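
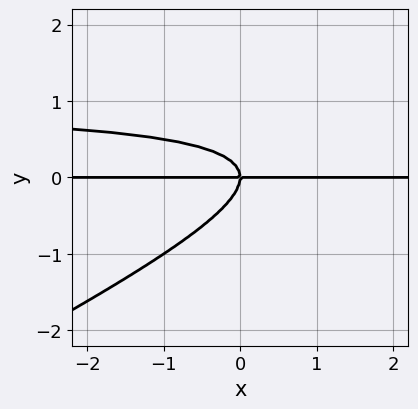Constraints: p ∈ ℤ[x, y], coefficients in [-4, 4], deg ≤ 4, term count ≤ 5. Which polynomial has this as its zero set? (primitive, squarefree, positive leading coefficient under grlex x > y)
x*y^2 - 2*y^3 - x*y

(a) deg p = 3. A generic line meets the curve in up to 3 points.
(b) From the axis intercepts and sections: every point of the x-axis in the box is on the curve; one y-axis crossing is at y = 0.
(c) Solving for integer coefficients yields p as stated.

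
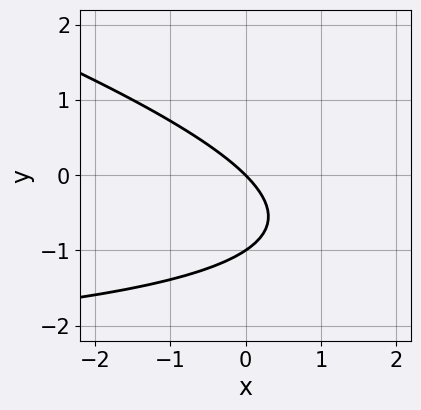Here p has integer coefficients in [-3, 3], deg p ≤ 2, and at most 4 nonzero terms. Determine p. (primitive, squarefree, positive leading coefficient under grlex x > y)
x*y + 3*y^2 + 3*x + 3*y

deg p = 2.
Against the integer gridlines: it crosses the x-axis at the gridline x = 0; among the integer gridlines, it crosses the y-axis at y ∈ {-1, 0}.
Fitting integer coefficients to these (and the overall shape) gives p.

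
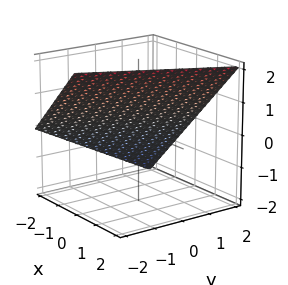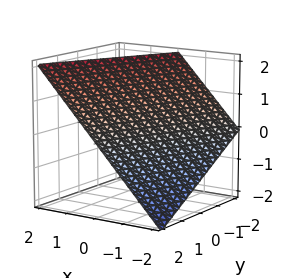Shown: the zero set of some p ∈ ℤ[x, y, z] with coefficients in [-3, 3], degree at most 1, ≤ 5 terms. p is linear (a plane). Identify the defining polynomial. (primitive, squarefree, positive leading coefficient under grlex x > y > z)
2*x - y - 2*z + 2

deg p = 1. The surface is flat (a plane).
Against the integer gridlines: it meets the z-axis at z = 1 (among the integer gridlines); one x-axis crossing is at x = -1.
Solving for integer coefficients yields p as stated. Check: (0, 2, 0) on the y-axis lies on the surface, and p(0, 2, 0) = 0. ✓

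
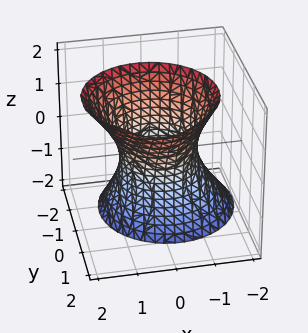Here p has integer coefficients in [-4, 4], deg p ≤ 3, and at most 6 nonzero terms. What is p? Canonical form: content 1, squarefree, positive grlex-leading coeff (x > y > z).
First, deg p = 2. A generic line meets the surface in up to 2 points.
Then, checking where it meets the axes: the x-axis gridline crossings are at x ∈ {-1, 1}; it misses every integer gridline on the z-axis; among the integer gridlines, it crosses the y-axis at y ∈ {-1, 1}.
Finally, solving for integer coefficients yields p as stated.

3*x^2 - x*z + 3*y^2 - 2*y*z - z^2 - 3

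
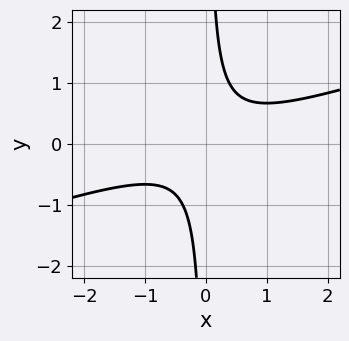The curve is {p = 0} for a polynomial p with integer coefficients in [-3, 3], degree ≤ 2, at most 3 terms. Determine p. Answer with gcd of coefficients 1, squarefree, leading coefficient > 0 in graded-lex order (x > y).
x^2 - 3*x*y + 1

First, the degree is 2 — a generic line meets the curve in up to 2 points.
Then, reading off the gridlines: no y-intercept at any integer in the box; no x-intercept at any integer in the box.
Finally, matching integer coefficients to the picture gives p.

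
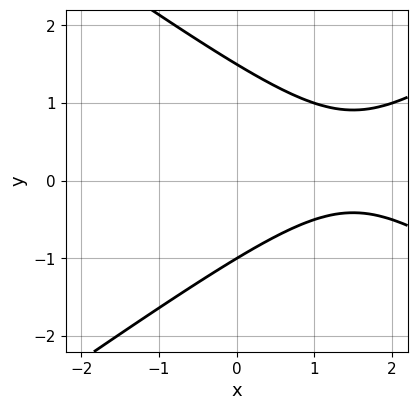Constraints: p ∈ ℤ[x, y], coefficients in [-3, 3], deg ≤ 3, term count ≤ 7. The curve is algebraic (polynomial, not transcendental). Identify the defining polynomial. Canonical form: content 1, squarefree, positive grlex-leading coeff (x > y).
x^2 - 2*y^2 - 3*x + y + 3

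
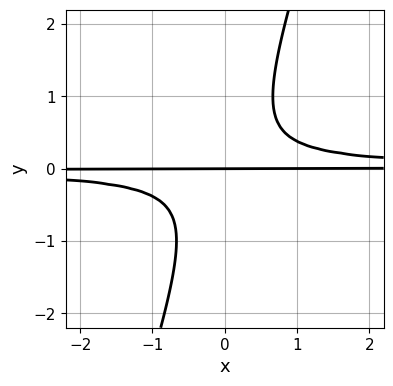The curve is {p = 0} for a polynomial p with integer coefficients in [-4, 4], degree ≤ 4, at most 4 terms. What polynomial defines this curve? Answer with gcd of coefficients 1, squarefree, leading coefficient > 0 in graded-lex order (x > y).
3*x*y^2 - y^3 - y

(a) deg p = 3.
(b) Reading off the gridlines: one y-axis crossing is at y = 0; the visible x-axis segment lies entirely on the curve.
(c) Together with the visible shape, these determine p as stated.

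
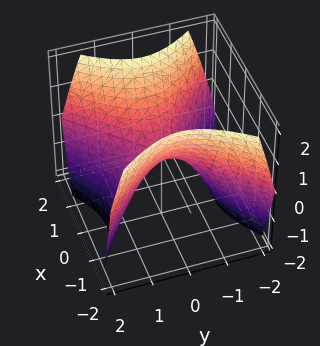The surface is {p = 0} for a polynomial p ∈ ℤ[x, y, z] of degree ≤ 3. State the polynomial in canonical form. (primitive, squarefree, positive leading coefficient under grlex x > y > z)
x^2 - y^2 - z

First, degree: a hyperbolic paraboloid; a quadric, so deg p = 2.
Then, symmetries: the y ↦ −y reflection is a symmetry, so y appears only in even powers; mirror symmetry x ↦ −x ⇒ only even powers of x.
Then, reading off the gridlines: one x-axis crossing is at x = 0; it crosses the z-axis at the gridline z = 0; one y-axis crossing is at y = 0.
Finally, these observations pin down the coefficients.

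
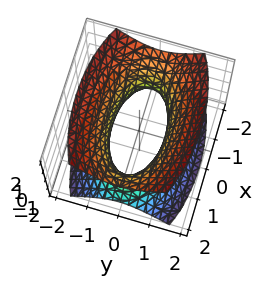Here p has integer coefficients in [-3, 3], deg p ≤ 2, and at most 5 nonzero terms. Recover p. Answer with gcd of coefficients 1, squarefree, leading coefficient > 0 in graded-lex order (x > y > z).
(a) deg p = 2. An hourglass — one-sheet hyperboloid; a quadric.
(b) Symmetries: it's symmetric under y → −y, forcing even powers of y; mirror symmetry z ↦ −z ⇒ only even powers of z; it's symmetric under x → −x, forcing even powers of x.
(c) Checking where it meets the axes: no z-intercept at any integer in the box.
(d) Together with the visible shape, these determine p as stated.

x^2 + 3*y^2 - 2*z^2 - 2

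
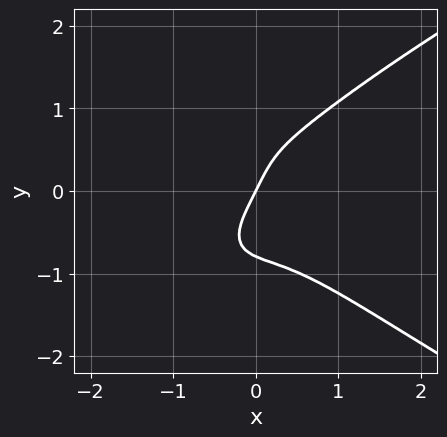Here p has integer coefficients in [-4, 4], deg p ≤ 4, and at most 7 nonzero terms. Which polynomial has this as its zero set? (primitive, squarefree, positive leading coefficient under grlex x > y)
2*y^4 - 3*x^3 + x*y^2 - 2*x + y

1. deg p = 4. A generic line meets the curve in up to 4 points.
2. From the visible intercepts: one x-axis crossing is at x = 0; it crosses the y-axis at the gridline y = 0.
3. These observations pin down the coefficients.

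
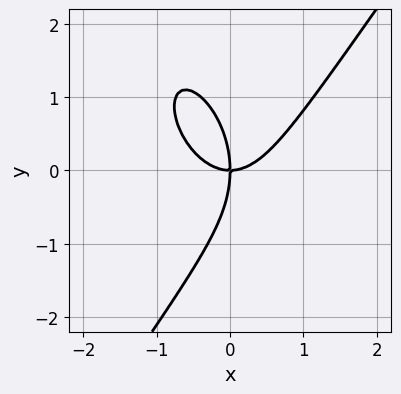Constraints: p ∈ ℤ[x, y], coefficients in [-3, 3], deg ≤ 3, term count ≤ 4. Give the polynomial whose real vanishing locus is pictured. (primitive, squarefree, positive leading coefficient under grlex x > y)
3*x^3 - y^3 - 3*x*y

deg p = 3.
Against the integer gridlines: it crosses the x-axis at the gridline x = 0; it crosses the y-axis at the gridline y = 0.
Together with the visible shape, these determine p as stated.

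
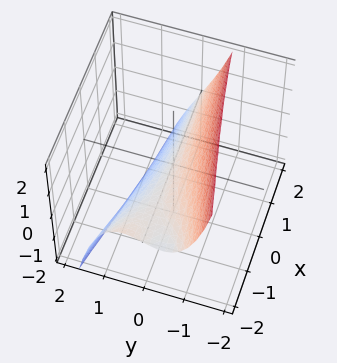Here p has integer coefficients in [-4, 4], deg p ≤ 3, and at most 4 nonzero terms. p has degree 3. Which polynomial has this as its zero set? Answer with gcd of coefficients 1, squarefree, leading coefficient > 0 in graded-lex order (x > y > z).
1. The degree is 3 — no degree-2 surface has this shape.
2. Reading off the gridlines: it crosses the z-axis at the gridline z = 0; every point of the x-axis in the box is on the surface; one y-axis crossing is at y = 0.
3. Solving for integer coefficients yields p as stated.

2*y^3 + 2*x*y + 3*y + 3*z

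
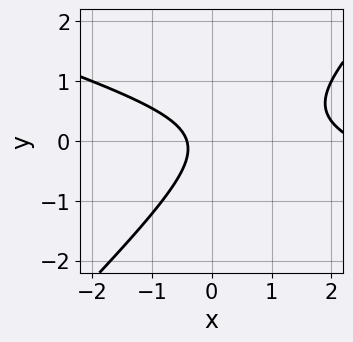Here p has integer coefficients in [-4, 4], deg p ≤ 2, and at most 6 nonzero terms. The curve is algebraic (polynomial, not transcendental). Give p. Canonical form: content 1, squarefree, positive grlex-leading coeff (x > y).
Degree: no degree-1 curve has this shape, so deg p = 2.
From the axis intercepts and sections: no y-intercept at any integer in the box.
The integer polynomial consistent with all of this is the stated p.

x^2 + 2*x*y - 3*y^2 - 2*x - 1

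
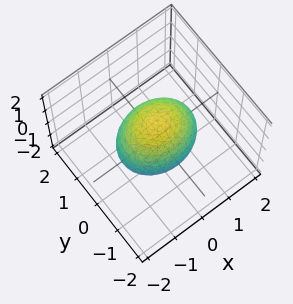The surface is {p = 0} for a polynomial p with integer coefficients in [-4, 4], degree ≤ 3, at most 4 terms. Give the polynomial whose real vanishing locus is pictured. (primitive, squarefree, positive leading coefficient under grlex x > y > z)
2*x^2 + 3*y^2 + 2*z^2 - 3

1. The degree is 2 — bounded and convex; a quadric.
2. Symmetries: mirror symmetry x ↦ −x ⇒ only even powers of x; it's symmetric under y → −y, forcing even powers of y; it's symmetric under z → −z, forcing even powers of z.
3. Reading off the gridlines: among the integer gridlines, it crosses the y-axis at y ∈ {-1, 1}.
4. Solving for integer coefficients yields p as stated.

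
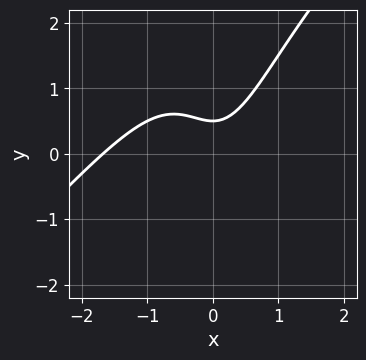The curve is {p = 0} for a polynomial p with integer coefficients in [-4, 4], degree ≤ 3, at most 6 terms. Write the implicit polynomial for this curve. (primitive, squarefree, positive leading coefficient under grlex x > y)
First, deg p = 3. No degree-2 curve has this shape.
Finally, solving for integer coefficients yields p as stated.

2*x^3 - 2*x^2*y + 3*x^2 - 2*y + 1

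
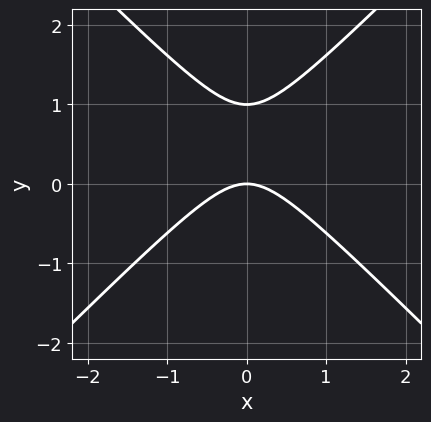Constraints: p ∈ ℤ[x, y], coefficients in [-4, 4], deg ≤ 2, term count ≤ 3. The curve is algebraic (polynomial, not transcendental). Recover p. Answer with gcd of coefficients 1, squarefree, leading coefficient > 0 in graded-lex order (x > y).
x^2 - y^2 + y

1. The degree is 2 — a generic line meets the curve in up to 2 points.
2. Symmetries: mirror symmetry x ↦ −x ⇒ only even powers of x.
3. From the visible intercepts: it crosses the x-axis at the gridline x = 0; the y-axis gridline crossings are at y ∈ {0, 1}.
4. Solving for integer coefficients yields p as stated.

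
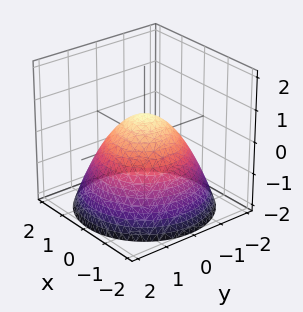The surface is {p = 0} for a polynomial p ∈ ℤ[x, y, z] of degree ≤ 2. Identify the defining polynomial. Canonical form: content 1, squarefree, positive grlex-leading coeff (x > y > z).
First, degree: no degree-1 surface has this shape, so deg p = 2.
Then, symmetries: rotational symmetry about the z-axis ⇒ p depends on x, y only through x² + y².
Then, checking where it meets the axes: a circular section at z = 0 has radius exactly 1; the x-axis gridline crossings are at x ∈ {-1, 1}; among the integer gridlines, it crosses the y-axis at y ∈ {-1, 1}.
Finally, matching integer coefficients to the picture gives p.

2*x^2 + 2*y^2 + 3*z - 2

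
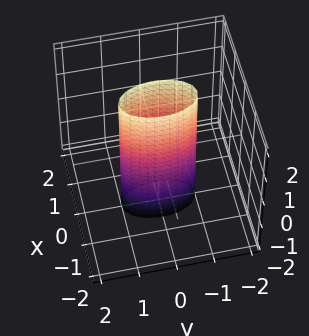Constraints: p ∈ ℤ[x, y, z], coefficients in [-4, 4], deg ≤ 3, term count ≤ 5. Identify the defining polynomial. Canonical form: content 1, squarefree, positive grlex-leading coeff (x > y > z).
First, degree: constant cross-section along one axis; a quadric, so deg p = 2.
Then, symmetries: the z ↦ −z reflection is a symmetry, so z appears only in even powers; the x ↦ −x reflection is a symmetry, so x appears only in even powers; it's symmetric under y → −y, forcing even powers of y.
Then, from the axis intercepts and sections: among the integer gridlines, it crosses the y-axis at y ∈ {-1, 1}; it misses every integer gridline on the z-axis.
Finally, together with the visible shape, these determine p as stated.

3*x^2 + y^2 - 1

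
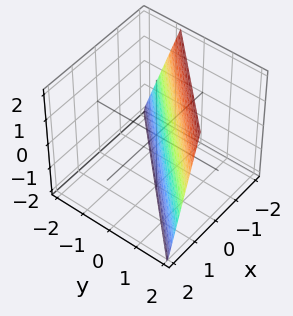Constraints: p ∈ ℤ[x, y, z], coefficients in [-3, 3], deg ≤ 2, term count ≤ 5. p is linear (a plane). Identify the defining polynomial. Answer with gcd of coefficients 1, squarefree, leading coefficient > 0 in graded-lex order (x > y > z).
1. deg p = 1. The surface is flat (a plane).
2. From the visible intercepts: it meets the z-axis at z = -2 (among the integer gridlines).
3. Solving for integer coefficients yields p as stated.

3*x - 3*y + z + 2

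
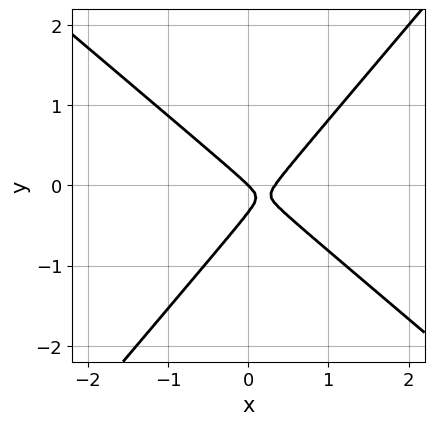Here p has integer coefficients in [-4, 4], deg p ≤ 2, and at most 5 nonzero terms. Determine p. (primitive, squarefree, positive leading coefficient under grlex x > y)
deg p = 2. A generic line meets the curve in up to 2 points.
Reading off the gridlines: it meets the x-axis at x = 0 (among the integer gridlines); one y-axis crossing is at y = 0.
Putting this together gives p.

3*x^2 + x*y - 3*y^2 - x - y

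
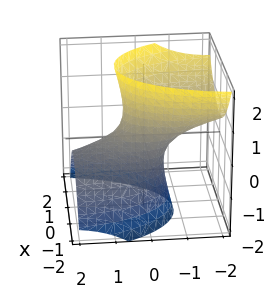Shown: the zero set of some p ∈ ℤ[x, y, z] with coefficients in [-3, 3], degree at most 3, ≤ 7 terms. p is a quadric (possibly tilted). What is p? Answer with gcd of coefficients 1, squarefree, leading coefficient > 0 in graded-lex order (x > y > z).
First, degree: the shape is more complex than any degree-1 surface, so deg p = 2.
Then, checking where it meets the axes: the y-axis gridline crossings are at y ∈ {-1, 1}; the surface avoids every integer z-axis point in the box.
Finally, these observations pin down the coefficients.

3*x^2 - x*z + y^2 + 3*y*z - z^2 - 1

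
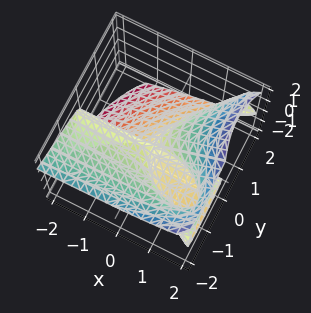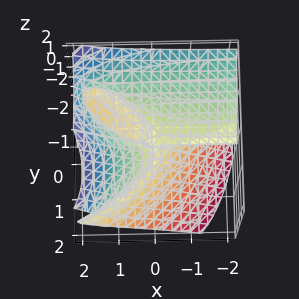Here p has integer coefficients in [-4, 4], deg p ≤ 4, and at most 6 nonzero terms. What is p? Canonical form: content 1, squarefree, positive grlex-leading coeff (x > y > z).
First, the degree is 3 — a generic line meets the surface in up to 3 points.
Then, from the axis intercepts and sections: it meets the z-axis at z = 0 (among the integer gridlines); the visible x-axis segment lies entirely on the surface; it meets the y-axis at y = 0 (among the integer gridlines).
Finally, putting this together gives p.

3*x*z^2 - y^3 - 3*z^3 + 2*x*y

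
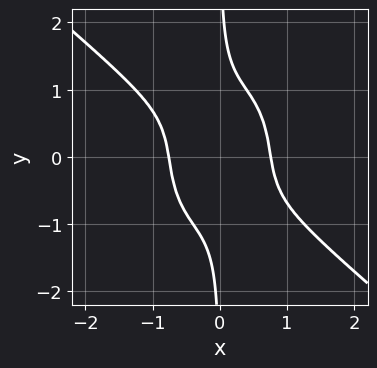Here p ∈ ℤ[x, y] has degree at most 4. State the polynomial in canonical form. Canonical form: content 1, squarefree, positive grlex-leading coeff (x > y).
3*x^4 + 2*x^3*y + 2*x*y^3 - 1

(a) Degree: a generic line meets the curve in up to 4 points, so deg p = 4.
(b) From the visible intercepts: it misses every integer gridline on the y-axis.
(c) Putting this together gives p.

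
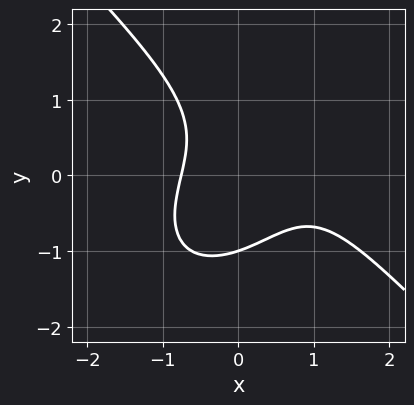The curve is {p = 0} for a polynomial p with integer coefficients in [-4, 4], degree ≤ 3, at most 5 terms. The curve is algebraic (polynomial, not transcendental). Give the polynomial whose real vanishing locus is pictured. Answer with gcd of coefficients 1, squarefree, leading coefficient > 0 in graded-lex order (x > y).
deg p = 3.
Against the integer gridlines: it crosses the y-axis at the gridline y = -1.
These observations pin down the coefficients.

x^3 + y^3 - x^2 + x*y + 1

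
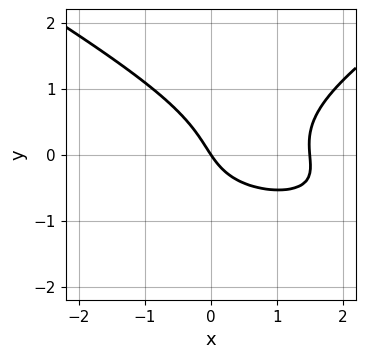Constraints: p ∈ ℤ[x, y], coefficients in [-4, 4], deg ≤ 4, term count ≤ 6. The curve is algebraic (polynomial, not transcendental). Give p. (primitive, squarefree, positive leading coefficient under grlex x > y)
Degree: a generic line meets the curve in up to 3 points, so deg p = 3.
Against the integer gridlines: one x-axis crossing is at x = 0; one y-axis crossing is at y = 0.
Solving for integer coefficients yields p as stated.

x^2*y - 3*y^3 + 2*x^2 - 3*x - 2*y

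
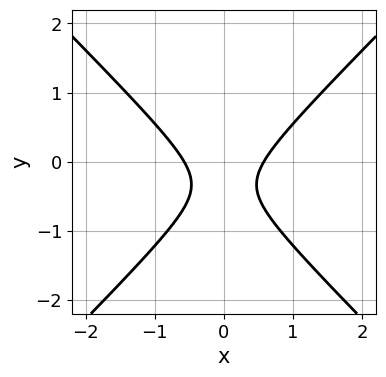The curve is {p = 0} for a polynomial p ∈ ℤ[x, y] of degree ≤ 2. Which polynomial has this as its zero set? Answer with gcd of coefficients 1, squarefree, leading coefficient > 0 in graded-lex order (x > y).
Degree: no degree-1 curve has this shape, so deg p = 2.
Symmetries: it's symmetric under x → −x, forcing even powers of x.
Observable constraints: it misses every integer gridline on the y-axis.
Together with the visible shape, these determine p as stated.

3*x^2 - 3*y^2 - 2*y - 1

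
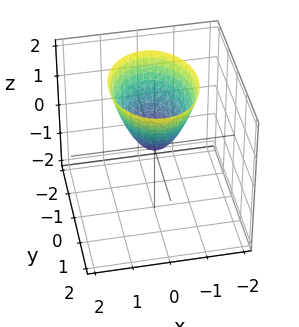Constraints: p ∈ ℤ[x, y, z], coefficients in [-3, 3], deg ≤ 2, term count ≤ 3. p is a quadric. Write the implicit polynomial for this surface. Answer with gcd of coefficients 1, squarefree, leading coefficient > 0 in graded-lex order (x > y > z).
3*x^2 + 2*y^2 - 2*z

1. deg p = 2. A single bowl opening along one axis; a quadric.
2. Symmetries: it's symmetric under x → −x, forcing even powers of x; the y ↦ −y reflection is a symmetry, so y appears only in even powers.
3. From the axis intercepts and sections: one y-axis crossing is at y = 0; it meets the x-axis at x = 0 (among the integer gridlines); it meets the z-axis at z = 0 (among the integer gridlines).
4. Solving for integer coefficients yields p as stated.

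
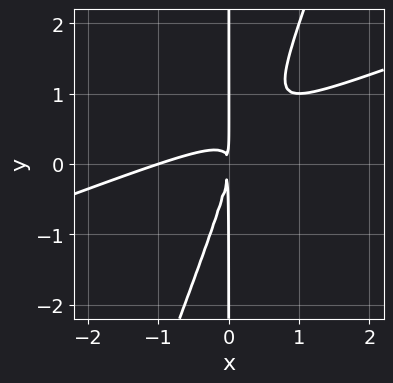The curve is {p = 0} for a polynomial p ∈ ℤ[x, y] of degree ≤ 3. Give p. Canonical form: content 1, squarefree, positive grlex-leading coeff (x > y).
1. The degree is 3 — a generic line meets the curve in up to 3 points.
2. Against the integer gridlines: it meets the x-axis at x = -1 (among the integer gridlines); every point of the y-axis in the box is on the curve.
3. Fitting integer coefficients to these (and the overall shape) gives p.

x^3 - 3*x^2*y + x*y^2 + x^2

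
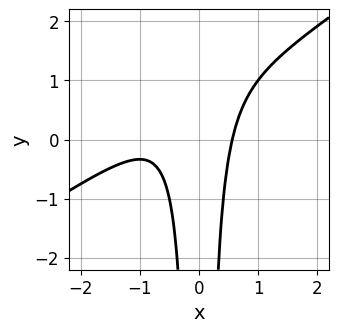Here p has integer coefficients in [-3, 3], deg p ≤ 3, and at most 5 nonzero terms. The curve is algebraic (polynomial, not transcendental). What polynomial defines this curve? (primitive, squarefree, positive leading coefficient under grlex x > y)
2*x^3 - 3*x^2*y + 2*x^2 - 1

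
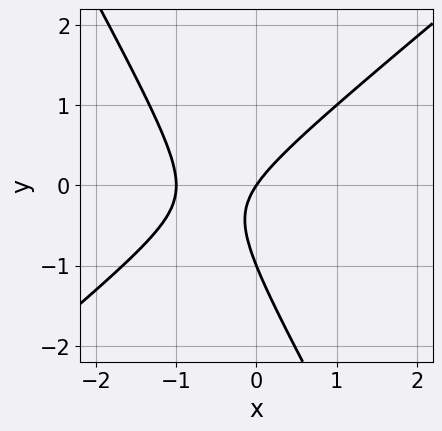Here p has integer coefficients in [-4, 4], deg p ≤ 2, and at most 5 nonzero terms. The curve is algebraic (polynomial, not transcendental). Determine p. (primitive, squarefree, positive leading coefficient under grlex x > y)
(a) Degree: the shape is more complex than any degree-1 curve, so deg p = 2.
(b) Reading off the gridlines: among the integer gridlines, it crosses the y-axis at y ∈ {-1, 0}; among the integer gridlines, it crosses the x-axis at x ∈ {-1, 0}.
(c) The integer polynomial consistent with all of this is the stated p.

3*x^2 - 2*x*y - 2*y^2 + 3*x - 2*y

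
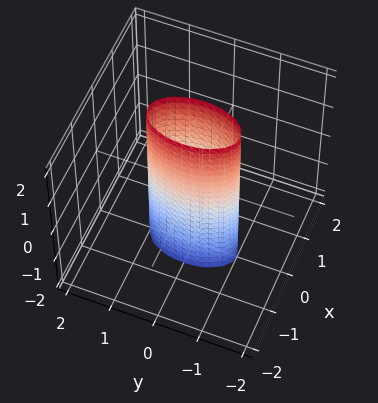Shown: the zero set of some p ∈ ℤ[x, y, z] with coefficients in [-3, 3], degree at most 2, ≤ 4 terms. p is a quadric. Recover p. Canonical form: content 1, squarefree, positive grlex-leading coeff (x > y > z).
3*x^2 + y^2 - 1

(a) Degree: constant cross-section along one axis; a quadric, so deg p = 2.
(b) Symmetries: the x ↦ −x reflection is a symmetry, so x appears only in even powers; the y ↦ −y reflection is a symmetry, so y appears only in even powers; the z ↦ −z reflection is a symmetry, so z appears only in even powers.
(c) From the visible intercepts: it misses every integer gridline on the z-axis; the y-axis gridline crossings are at y ∈ {-1, 1}.
(d) Fitting integer coefficients to these (and the overall shape) gives p.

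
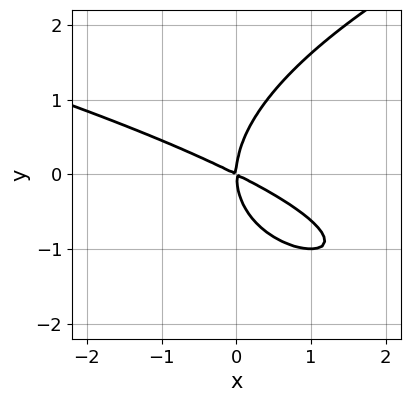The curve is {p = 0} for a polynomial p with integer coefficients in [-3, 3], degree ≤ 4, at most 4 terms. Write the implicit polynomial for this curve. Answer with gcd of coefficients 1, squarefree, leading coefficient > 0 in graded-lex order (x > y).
First, degree: the shape is more complex than any degree-2 curve, so deg p = 3.
Then, from the visible intercepts: it crosses the x-axis at the gridline x = 0; one y-axis crossing is at y = 0.
Finally, solving for integer coefficients yields p as stated.

y^3 - x^2 - 2*x*y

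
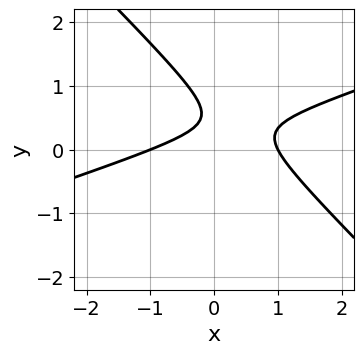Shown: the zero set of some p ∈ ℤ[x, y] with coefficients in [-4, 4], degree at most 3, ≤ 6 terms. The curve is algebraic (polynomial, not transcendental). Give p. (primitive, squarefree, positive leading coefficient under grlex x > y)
x^2 - 2*x*y - 3*y^2 + 3*y - 1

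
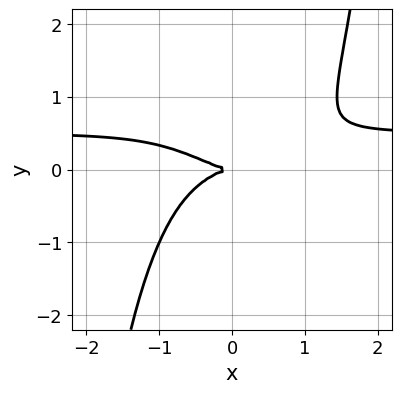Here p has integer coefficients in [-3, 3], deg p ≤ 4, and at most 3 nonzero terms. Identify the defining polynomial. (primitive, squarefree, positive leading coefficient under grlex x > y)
2*x^3*y - x^3 - 3*y^2

1. The degree is 4 — no degree-3 curve has this shape.
2. Checking where it meets the axes: one x-axis crossing is at x = 0; it meets the y-axis at y = 0 (among the integer gridlines).
3. Together with the visible shape, these determine p as stated.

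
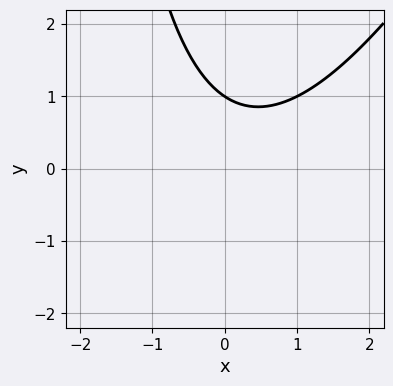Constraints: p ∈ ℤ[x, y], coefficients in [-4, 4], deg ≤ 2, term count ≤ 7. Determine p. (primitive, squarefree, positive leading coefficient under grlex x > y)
2*x^2 - x*y - x - 3*y + 3

1. deg p = 2. No degree-1 curve has this shape.
2. From the axis intercepts and sections: no x-intercept at any integer in the box; it crosses the y-axis at the gridline y = 1.
3. Matching integer coefficients to the picture gives p.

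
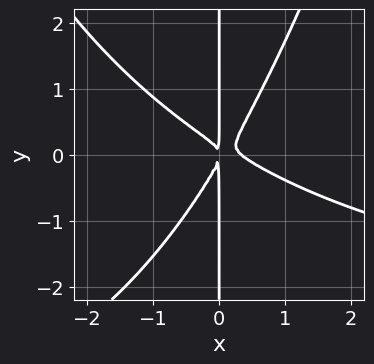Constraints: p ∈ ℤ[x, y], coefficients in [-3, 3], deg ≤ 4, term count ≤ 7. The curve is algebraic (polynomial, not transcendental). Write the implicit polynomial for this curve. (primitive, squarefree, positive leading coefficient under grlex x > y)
First, the degree is 4 — a generic line meets the curve in up to 4 points.
Next, observable constraints: every point of the y-axis in the box is on the curve.
Finally, fitting integer coefficients to these (and the overall shape) gives p.

x^3*y + 3*x^3 + 3*x^2*y - 3*x*y^2 - x^2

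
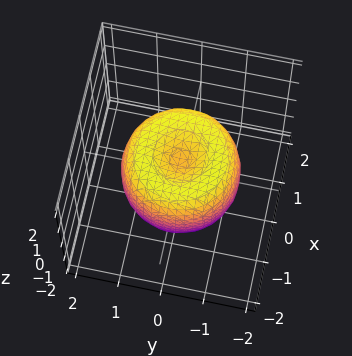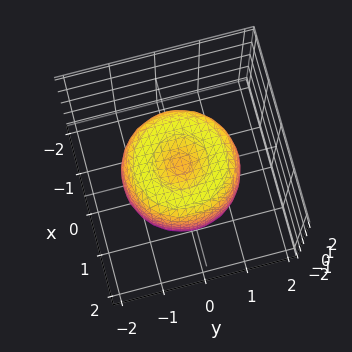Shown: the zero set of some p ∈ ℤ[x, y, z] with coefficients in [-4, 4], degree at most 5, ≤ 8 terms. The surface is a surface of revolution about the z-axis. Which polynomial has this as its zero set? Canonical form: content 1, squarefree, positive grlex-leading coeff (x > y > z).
(a) Degree: no degree-3 surface has this shape, so deg p = 4.
(b) By symmetry, the z-axis is an axis of rotation, so x and y enter only as x² + y².
(c) From the visible intercepts: a circular section at z = -1 has radius between 0 and 1.
(d) Fitting integer coefficients to these (and the overall shape) gives p.

2*x^4 + 4*x^2*y^2 + 2*y^4 - 3*x^2 - 3*y^2 + 2*z^2 - 1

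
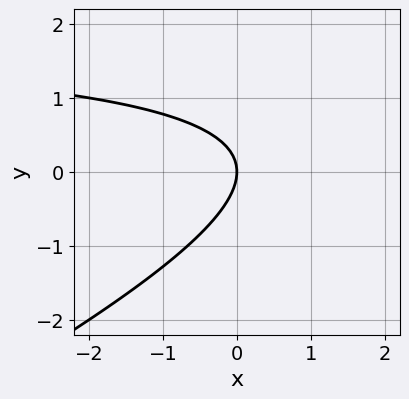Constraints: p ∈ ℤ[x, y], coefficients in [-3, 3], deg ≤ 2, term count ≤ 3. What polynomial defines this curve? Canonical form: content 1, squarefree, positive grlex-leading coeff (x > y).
1. Degree: a generic line meets the curve in up to 2 points, so deg p = 2.
2. Reading off the gridlines: it crosses the x-axis at the gridline x = 0; it meets the y-axis at y = 0 (among the integer gridlines).
3. Together with the visible shape, these determine p as stated.

x*y - 2*y^2 - 2*x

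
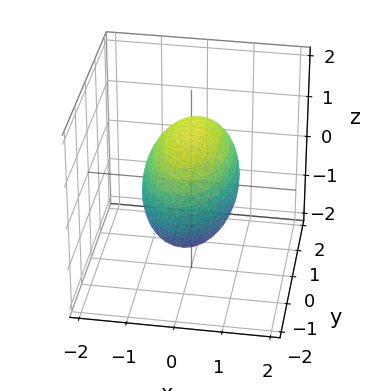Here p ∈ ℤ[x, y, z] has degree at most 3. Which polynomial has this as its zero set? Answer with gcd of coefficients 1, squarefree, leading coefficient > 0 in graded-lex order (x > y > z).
3*x^2 + y^2 + 2*z^2 - 3

Degree: bounded and convex; a quadric, so deg p = 2.
Symmetries: mirror symmetry z ↦ −z ⇒ only even powers of z; the x ↦ −x reflection is a symmetry, so x appears only in even powers; it's symmetric under y → −y, forcing even powers of y.
Observable constraints: among the integer gridlines, it crosses the x-axis at x ∈ {-1, 1}.
Matching integer coefficients to the picture gives p.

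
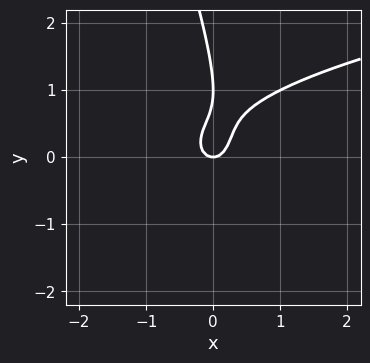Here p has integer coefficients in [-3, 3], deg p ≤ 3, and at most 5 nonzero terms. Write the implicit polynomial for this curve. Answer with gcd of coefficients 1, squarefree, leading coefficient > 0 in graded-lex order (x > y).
3*x*y^2 + y^3 - 3*x^2 - 2*y^2 + y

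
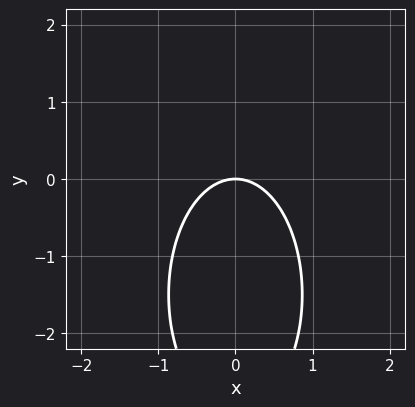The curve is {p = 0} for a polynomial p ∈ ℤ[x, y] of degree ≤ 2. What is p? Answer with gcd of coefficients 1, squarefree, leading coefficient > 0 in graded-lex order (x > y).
First, deg p = 2.
Then, symmetries: the x ↦ −x reflection is a symmetry, so x appears only in even powers.
Then, against the integer gridlines: it crosses the x-axis at the gridline x = 0; it meets the y-axis at y = 0 (among the integer gridlines).
Finally, assembling these constraints gives the stated polynomial.

3*x^2 + y^2 + 3*y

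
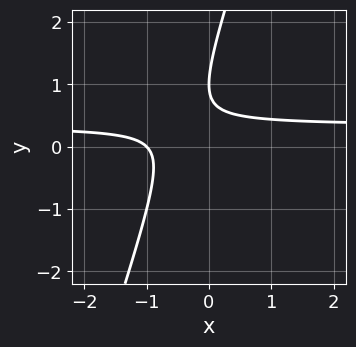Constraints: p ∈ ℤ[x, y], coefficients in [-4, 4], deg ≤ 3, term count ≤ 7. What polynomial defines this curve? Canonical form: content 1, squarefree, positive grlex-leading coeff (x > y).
1. deg p = 2. A generic line meets the curve in up to 2 points.
2. Checking where it meets the axes: one y-axis crossing is at y = 1; one x-axis crossing is at x = -1.
3. These observations pin down the coefficients.

3*x*y - y^2 - x + 2*y - 1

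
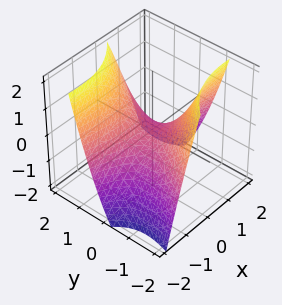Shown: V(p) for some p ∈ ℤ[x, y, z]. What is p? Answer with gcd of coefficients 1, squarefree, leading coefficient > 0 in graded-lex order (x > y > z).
x^2 + 3*x*y - 2*y^2 + 3*z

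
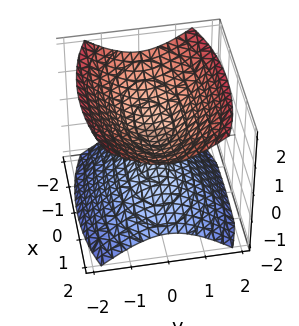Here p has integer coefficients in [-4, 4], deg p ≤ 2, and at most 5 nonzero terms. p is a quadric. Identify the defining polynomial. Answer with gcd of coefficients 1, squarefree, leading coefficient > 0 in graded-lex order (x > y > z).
First, there are 2 components.
Next, the degree is 2 — two sheets facing apart; a quadric.
Then, symmetries: mirror symmetry x ↦ −x ⇒ only even powers of x; it's symmetric under z → −z, forcing even powers of z; the y ↦ −y reflection is a symmetry, so y appears only in even powers.
Next, from the visible intercepts: it misses every integer gridline on the y-axis; it misses every integer gridline on the x-axis.
Finally, these observations pin down the coefficients.

x^2 + 3*y^2 - 3*z^2 + 1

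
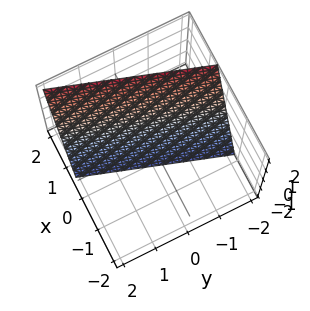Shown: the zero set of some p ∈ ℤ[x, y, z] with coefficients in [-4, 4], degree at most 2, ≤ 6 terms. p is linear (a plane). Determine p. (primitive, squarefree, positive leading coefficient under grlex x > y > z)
Degree: the surface is flat (a plane), so deg p = 1.
Reading off the gridlines: one y-axis crossing is at y = -2; it crosses the z-axis at the gridline z = -2.
Assembling these constraints gives the stated polynomial.

3*x - y - z - 2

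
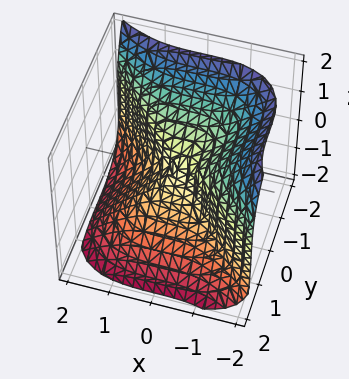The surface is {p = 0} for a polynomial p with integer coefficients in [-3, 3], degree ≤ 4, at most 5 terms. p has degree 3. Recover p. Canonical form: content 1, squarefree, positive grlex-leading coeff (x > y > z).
First, degree: a generic line meets the surface in up to 3 points, so deg p = 3.
Next, observable constraints: it meets the x-axis at x = 0 (among the integer gridlines); one y-axis crossing is at y = 0; one z-axis crossing is at z = 0.
Finally, together with the visible shape, these determine p as stated.

2*x^3 + 3*y^3 + 2*z^3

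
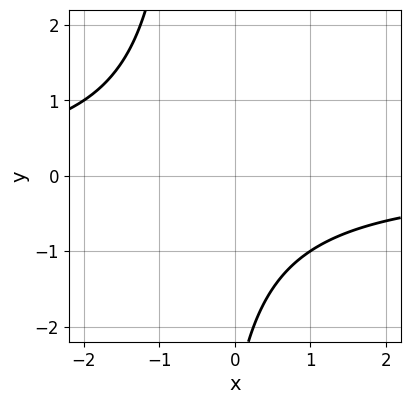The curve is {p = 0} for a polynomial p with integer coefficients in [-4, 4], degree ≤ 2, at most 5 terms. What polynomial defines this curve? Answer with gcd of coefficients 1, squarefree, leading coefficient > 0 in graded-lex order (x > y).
1. Degree: a generic line meets the curve in up to 2 points, so deg p = 2.
2. Checking where it meets the axes: no y-intercept at any integer in the box; the curve avoids every integer x-axis point in the box.
3. Matching integer coefficients to the picture gives p.

2*x*y + y + 3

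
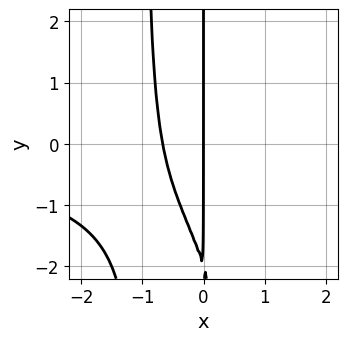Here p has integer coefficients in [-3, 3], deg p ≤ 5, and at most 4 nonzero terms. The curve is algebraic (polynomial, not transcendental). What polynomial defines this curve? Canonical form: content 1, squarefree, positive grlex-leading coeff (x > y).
x^3*y - 3*x^2 - x*y - 2*x

deg p = 4. No degree-3 curve has this shape.
From the axis intercepts and sections: it meets the x-axis at x = 0 (among the integer gridlines); the visible y-axis segment lies entirely on the curve.
These observations pin down the coefficients.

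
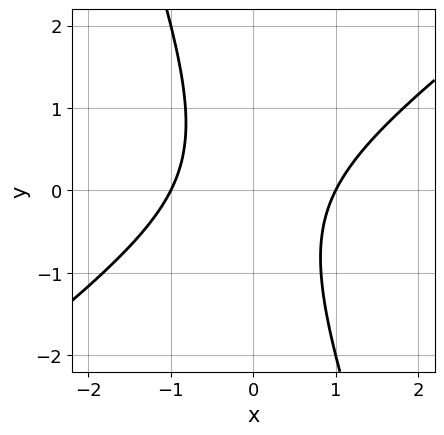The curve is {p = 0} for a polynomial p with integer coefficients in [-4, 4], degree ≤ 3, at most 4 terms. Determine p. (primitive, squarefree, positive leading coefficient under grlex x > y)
deg p = 2. A generic line meets the curve in up to 2 points.
From the axis intercepts and sections: the x-axis gridline crossings are at x ∈ {-1, 1}; no y-intercept at any integer in the box.
These observations pin down the coefficients.

2*x^2 - 2*x*y - y^2 - 2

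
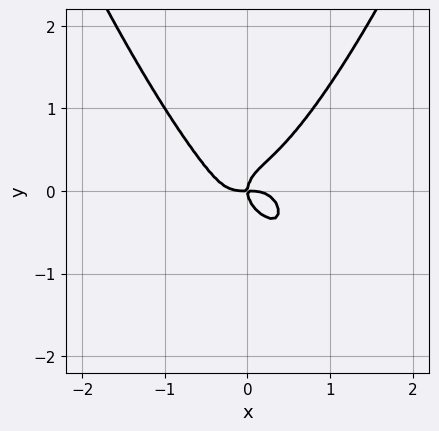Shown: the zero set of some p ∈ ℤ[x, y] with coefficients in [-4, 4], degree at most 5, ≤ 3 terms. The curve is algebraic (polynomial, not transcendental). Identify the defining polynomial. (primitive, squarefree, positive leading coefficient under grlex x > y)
deg p = 4. The shape is more complex than any degree-3 curve.
From the visible intercepts: one y-axis crossing is at y = 0; one x-axis crossing is at x = 0.
Assembling these constraints gives the stated polynomial.

3*x^4 - 2*y^3 + x*y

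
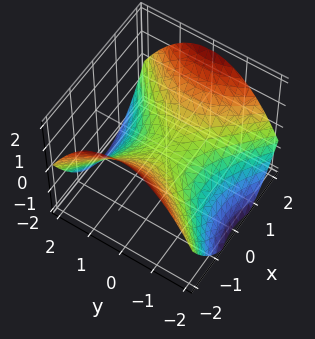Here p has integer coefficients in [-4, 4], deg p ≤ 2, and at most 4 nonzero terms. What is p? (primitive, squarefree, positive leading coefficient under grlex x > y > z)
x^2 - y^2 - 2*z

(a) Degree: a hyperbolic paraboloid; a quadric, so deg p = 2.
(b) Symmetries: the y ↦ −y reflection is a symmetry, so y appears only in even powers; mirror symmetry x ↦ −x ⇒ only even powers of x.
(c) Against the integer gridlines: one y-axis crossing is at y = 0; it crosses the z-axis at the gridline z = 0; it crosses the x-axis at the gridline x = 0.
(d) Fitting integer coefficients to these (and the overall shape) gives p.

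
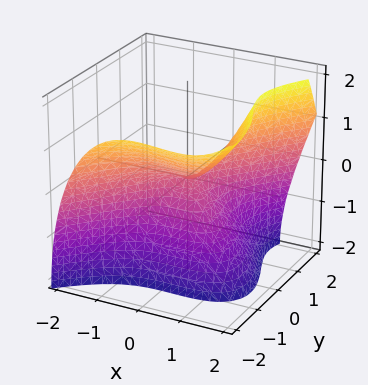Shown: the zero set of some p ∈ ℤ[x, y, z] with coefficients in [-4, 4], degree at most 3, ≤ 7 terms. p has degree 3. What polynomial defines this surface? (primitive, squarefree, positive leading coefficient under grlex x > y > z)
3*x^3 + 2*x^2*y - 3*y^3 - 3*y^2*z - 3*z^2

The degree is 3 — no degree-2 surface has this shape.
Against the integer gridlines: it crosses the z-axis at the gridline z = 0; one x-axis crossing is at x = 0; it crosses the y-axis at the gridline y = 0.
Putting this together gives p.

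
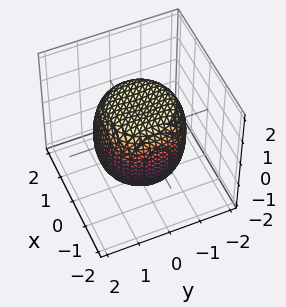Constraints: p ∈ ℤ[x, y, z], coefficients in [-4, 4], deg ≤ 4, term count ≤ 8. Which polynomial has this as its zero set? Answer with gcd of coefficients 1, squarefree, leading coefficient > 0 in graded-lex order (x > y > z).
First, deg p = 4.
Then, by symmetry, the z-axis is an axis of rotation, so x and y enter only as x² + y².
Next, from the visible intercepts: a circular section at z = -1 has radius between 1 and 2.
Finally, matching integer coefficients to the picture gives p.

2*x^4 + 4*x^2*y^2 + 2*y^4 - 2*x^2 - 2*y^2 + 2*z^2 - 3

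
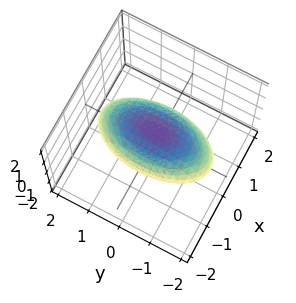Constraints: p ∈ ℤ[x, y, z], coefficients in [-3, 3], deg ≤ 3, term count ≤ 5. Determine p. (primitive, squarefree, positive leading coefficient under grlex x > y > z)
(a) deg p = 2. Bounded and convex; a quadric.
(b) Symmetries: mirror symmetry x ↦ −x ⇒ only even powers of x; it's symmetric under y → −y, forcing even powers of y; mirror symmetry z ↦ −z ⇒ only even powers of z.
(c) Observable constraints: the x-axis gridline crossings are at x ∈ {-1, 1}; the z-axis gridline crossings are at z ∈ {-1, 1}.
(d) Together with the visible shape, these determine p as stated.

3*x^2 + y^2 + 3*z^2 - 3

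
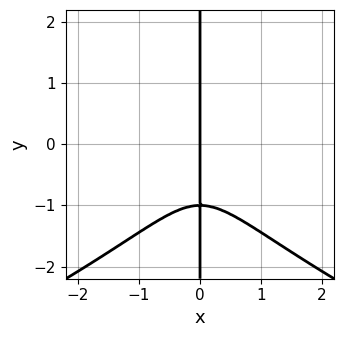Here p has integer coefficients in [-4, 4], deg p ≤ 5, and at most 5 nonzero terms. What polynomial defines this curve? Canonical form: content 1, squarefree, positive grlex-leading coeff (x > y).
1. deg p = 4. A generic line meets the curve in up to 4 points.
2. Checking where it meets the axes: every point of the y-axis in the box is on the curve; one x-axis crossing is at x = 0.
3. Fitting integer coefficients to these (and the overall shape) gives p.

x*y^3 + 2*x^3 + x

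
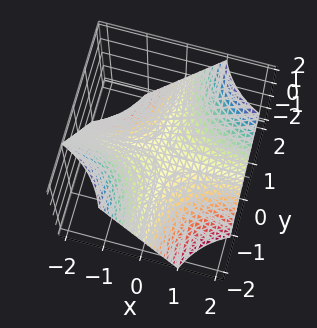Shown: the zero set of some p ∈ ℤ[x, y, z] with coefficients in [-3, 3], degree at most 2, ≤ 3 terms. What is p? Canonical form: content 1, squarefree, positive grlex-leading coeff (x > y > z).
(a) deg p = 2. A saddle surface; a quadric.
(b) Checking where it meets the axes: the visible y-axis segment lies entirely on the surface; the visible x-axis segment lies entirely on the surface.
(c) These observations pin down the coefficients.

x*y - z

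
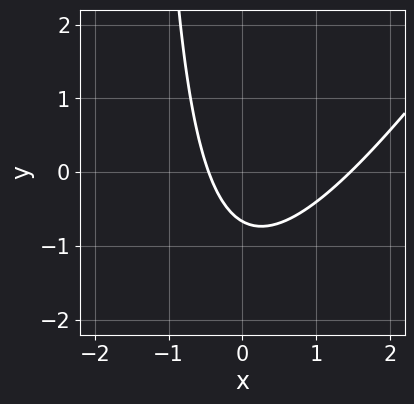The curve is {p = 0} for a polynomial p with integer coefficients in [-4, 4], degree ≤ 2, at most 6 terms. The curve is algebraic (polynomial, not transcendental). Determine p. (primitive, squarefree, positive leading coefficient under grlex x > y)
3*x^2 - 2*x*y - 3*x - 3*y - 2

Degree: the shape is more complex than any degree-1 curve, so deg p = 2.
Solving for integer coefficients yields p as stated.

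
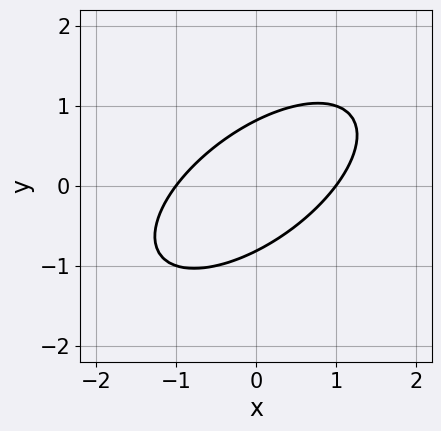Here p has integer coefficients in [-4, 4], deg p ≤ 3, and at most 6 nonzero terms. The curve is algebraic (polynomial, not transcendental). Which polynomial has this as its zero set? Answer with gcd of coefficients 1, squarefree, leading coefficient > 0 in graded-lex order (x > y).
2*x^2 - 3*x*y + 3*y^2 - 2

1. The degree is 2 — the shape is more complex than any degree-1 curve.
2. Reading off the gridlines: the x-axis gridline crossings are at x ∈ {-1, 1}.
3. Assembling these constraints gives the stated polynomial.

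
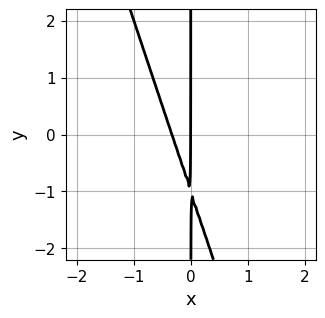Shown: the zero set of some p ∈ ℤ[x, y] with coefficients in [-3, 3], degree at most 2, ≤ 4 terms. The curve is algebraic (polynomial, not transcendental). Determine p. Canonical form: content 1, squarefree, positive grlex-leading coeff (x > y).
3*x^2 + x*y + x

(a) deg p = 2. No degree-1 curve has this shape.
(b) From the axis intercepts and sections: one x-axis crossing is at x = 0; the visible y-axis segment lies entirely on the curve.
(c) These observations pin down the coefficients.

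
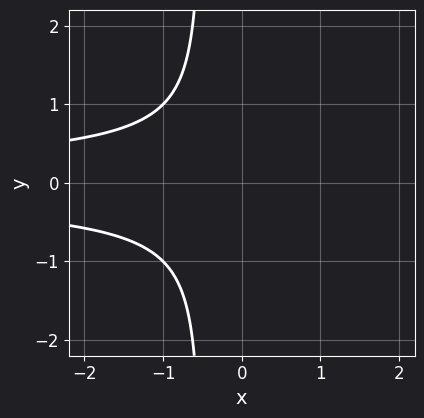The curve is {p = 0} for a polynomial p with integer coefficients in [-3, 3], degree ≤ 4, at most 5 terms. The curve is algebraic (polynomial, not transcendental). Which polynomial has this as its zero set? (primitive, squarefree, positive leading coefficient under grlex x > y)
2*x*y^2 + y^2 + 1

First, degree: a generic line meets the curve in up to 3 points, so deg p = 3.
Next, symmetries: the y ↦ −y reflection is a symmetry, so y appears only in even powers.
Next, checking where it meets the axes: no y-intercept at any integer in the box; no x-intercept at any integer in the box.
Finally, solving for integer coefficients yields p as stated.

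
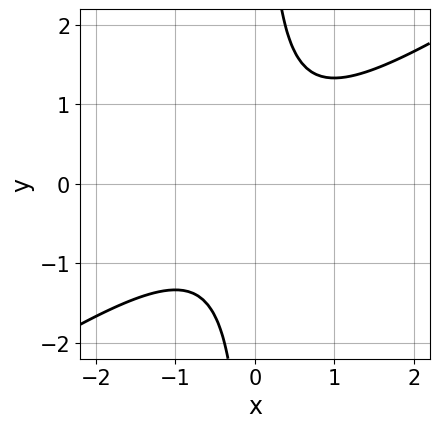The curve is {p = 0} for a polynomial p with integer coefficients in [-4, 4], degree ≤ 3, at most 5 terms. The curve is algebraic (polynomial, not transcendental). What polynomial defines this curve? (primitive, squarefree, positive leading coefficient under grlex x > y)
Degree: a generic line meets the curve in up to 2 points, so deg p = 2.
From the axis intercepts and sections: it misses every integer gridline on the x-axis; it misses every integer gridline on the y-axis.
Assembling these constraints gives the stated polynomial.

2*x^2 - 3*x*y + 2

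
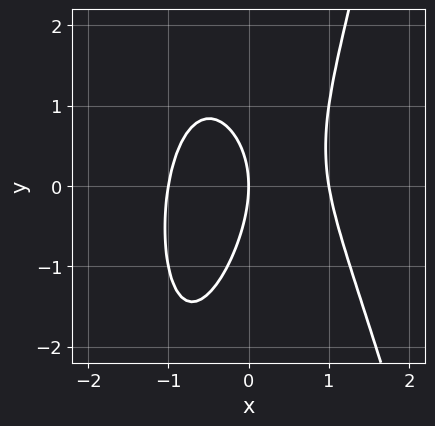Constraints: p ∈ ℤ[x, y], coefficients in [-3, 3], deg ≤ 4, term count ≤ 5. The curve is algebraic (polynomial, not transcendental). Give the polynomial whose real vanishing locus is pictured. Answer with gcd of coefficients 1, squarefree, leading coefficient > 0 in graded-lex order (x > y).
First, the degree is 3 — a generic line meets the curve in up to 3 points.
Next, observable constraints: the x-axis gridline crossings are at x ∈ {-1, 0, 1}; it crosses the y-axis at the gridline y = 0.
Finally, these observations pin down the coefficients.

3*x^3 + x*y - y^2 - 3*x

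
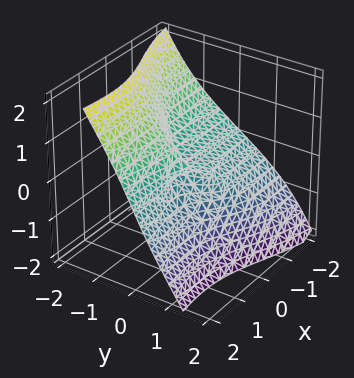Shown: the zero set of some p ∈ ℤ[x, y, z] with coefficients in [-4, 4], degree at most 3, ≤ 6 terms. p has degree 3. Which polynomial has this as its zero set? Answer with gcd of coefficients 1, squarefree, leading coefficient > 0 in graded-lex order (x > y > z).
Degree: the shape is more complex than any degree-2 surface, so deg p = 3.
Observable constraints: it meets the z-axis at z = 0 (among the integer gridlines); the visible x-axis segment lies entirely on the surface; every point of the y-axis in the box is on the surface.
Solving for integer coefficients yields p as stated.

2*x^2*y + 2*x^2*z + 3*y*z^2 + 2*z^3 - 2*x*z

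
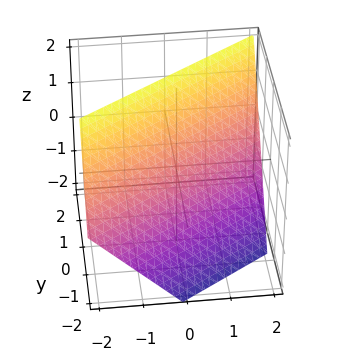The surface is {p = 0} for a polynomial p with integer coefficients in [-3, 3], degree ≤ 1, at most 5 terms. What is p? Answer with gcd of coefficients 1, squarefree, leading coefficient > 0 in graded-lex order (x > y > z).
2*x - 3*y + 2*z - 2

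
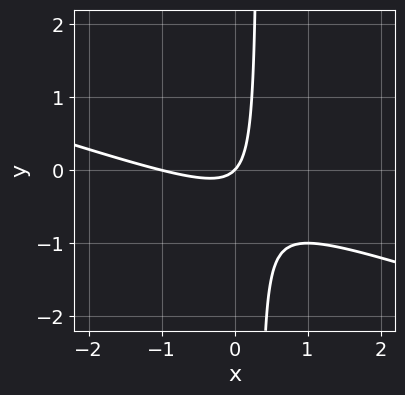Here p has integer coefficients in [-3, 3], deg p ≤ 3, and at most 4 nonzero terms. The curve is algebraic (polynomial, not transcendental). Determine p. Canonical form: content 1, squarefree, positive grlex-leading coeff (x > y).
x^2 + 3*x*y + x - y

1. The degree is 2 — a generic line meets the curve in up to 2 points.
2. Checking where it meets the axes: one y-axis crossing is at y = 0; the x-axis gridline crossings are at x ∈ {-1, 0}.
3. The integer polynomial consistent with all of this is the stated p.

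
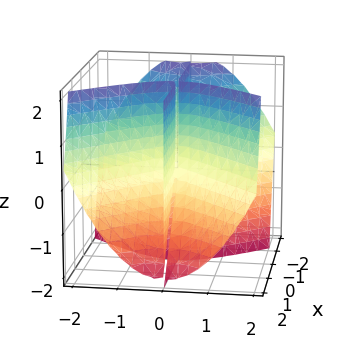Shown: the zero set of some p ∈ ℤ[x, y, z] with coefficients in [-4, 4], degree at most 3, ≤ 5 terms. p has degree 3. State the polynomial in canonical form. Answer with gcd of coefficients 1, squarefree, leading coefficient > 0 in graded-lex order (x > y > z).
There are 2 components. They look like related sheets of one shape, so recover p as a whole.
deg p = 3. A generic line meets the surface in up to 3 points.
Observable constraints: one y-axis crossing is at y = 0; every point of the x-axis in the box is on the surface; every point of the z-axis in the box is on the surface.
Together with the visible shape, these determine p as stated.

x^2*y + x*y*z - y^3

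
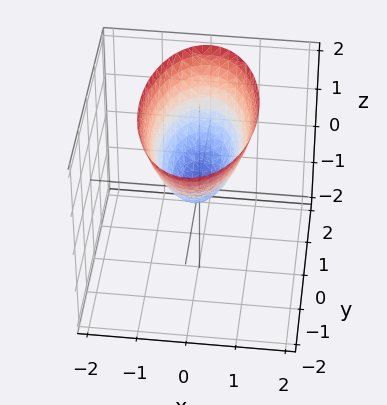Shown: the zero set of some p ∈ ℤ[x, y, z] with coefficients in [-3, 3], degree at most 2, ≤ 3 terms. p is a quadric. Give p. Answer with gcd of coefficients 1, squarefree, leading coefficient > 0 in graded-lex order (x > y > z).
3*x^2 + y^2 - 2*z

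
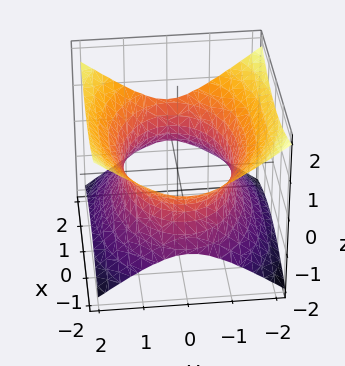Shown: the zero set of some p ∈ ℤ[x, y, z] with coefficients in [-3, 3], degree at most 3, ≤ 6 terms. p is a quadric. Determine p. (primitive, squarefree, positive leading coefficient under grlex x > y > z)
deg p = 2. One connected sheet with a waist; a quadric.
Symmetries: it's symmetric under y → −y, forcing even powers of y; the z ↦ −z reflection is a symmetry, so z appears only in even powers; mirror symmetry x ↦ −x ⇒ only even powers of x.
From the axis intercepts and sections: the surface avoids every integer z-axis point in the box.
Together with the visible shape, these determine p as stated.

x^2 + 2*y^2 - 3*z^2 - 3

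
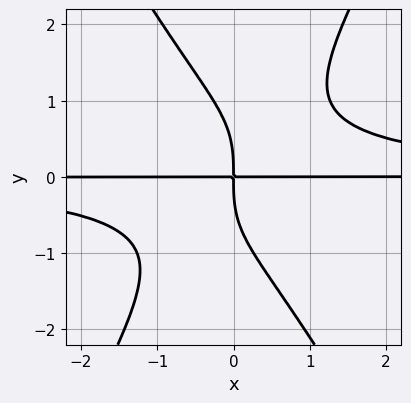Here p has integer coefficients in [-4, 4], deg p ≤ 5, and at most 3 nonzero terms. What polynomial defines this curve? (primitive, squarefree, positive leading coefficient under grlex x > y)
3*x^2*y^2 - y^4 - 3*x*y

The degree is 4 — the shape is more complex than any degree-3 curve.
Reading off the gridlines: the visible x-axis segment lies entirely on the curve.
The integer polynomial consistent with all of this is the stated p.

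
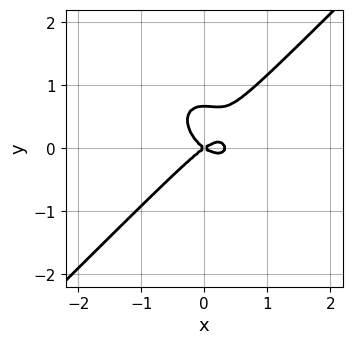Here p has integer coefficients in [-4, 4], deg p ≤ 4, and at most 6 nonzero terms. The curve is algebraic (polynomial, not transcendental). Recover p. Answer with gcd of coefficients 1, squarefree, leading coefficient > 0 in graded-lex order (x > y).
First, deg p = 3. The shape is more complex than any degree-2 curve.
Next, observable constraints: one x-axis crossing is at x = 0; it meets the y-axis at y = 0 (among the integer gridlines).
Finally, putting this together gives p.

3*x^3 - 3*y^3 - x^2 + 2*y^2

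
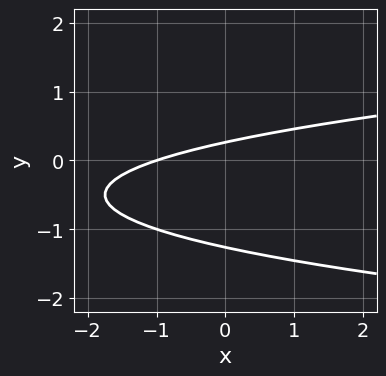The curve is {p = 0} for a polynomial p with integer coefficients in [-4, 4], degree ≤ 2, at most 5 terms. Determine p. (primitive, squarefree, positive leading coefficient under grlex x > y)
(a) Degree: a generic line meets the curve in up to 2 points, so deg p = 2.
(b) Against the integer gridlines: it meets the x-axis at x = -1 (among the integer gridlines).
(c) Fitting integer coefficients to these (and the overall shape) gives p.

3*y^2 - x + 3*y - 1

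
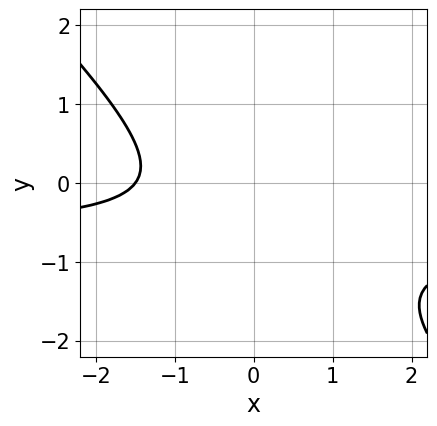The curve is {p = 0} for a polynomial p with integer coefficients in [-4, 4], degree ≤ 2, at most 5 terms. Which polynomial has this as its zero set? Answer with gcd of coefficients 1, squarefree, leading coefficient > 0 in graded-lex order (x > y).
3*x*y + 3*y^2 + 2*x + 3*y + 3

Degree: a generic line meets the curve in up to 2 points, so deg p = 2.
From the visible intercepts: the curve avoids every integer y-axis point in the box.
Assembling these constraints gives the stated polynomial.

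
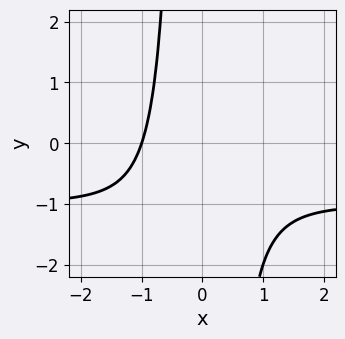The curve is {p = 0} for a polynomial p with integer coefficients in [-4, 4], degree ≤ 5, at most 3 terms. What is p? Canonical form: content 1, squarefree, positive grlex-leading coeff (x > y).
x^3*y + x^3 + 1

Degree: a generic line meets the curve in up to 4 points, so deg p = 4.
From the visible intercepts: one x-axis crossing is at x = -1; it misses every integer gridline on the y-axis.
Assembling these constraints gives the stated polynomial.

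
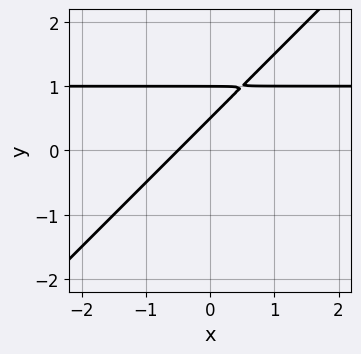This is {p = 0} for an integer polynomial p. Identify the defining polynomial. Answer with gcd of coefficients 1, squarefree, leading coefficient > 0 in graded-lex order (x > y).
2*x*y - 2*y^2 - 2*x + 3*y - 1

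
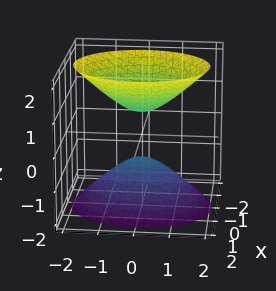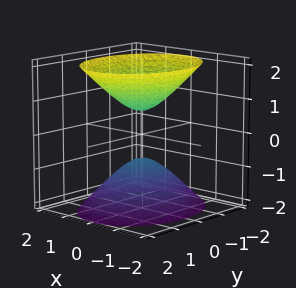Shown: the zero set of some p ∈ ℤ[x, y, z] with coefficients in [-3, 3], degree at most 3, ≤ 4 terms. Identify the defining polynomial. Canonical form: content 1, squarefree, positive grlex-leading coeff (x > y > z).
3*x^2 + 2*y^2 - 2*z^2 + 1

The picture has 2 separate pieces.
Degree: two sheets facing apart; a quadric, so deg p = 2.
Symmetries: mirror symmetry z ↦ −z ⇒ only even powers of z; it's symmetric under y → −y, forcing even powers of y; mirror symmetry x ↦ −x ⇒ only even powers of x.
Reading off the gridlines: the surface avoids every integer x-axis point in the box; the surface avoids every integer y-axis point in the box.
Together with the visible shape, these determine p as stated.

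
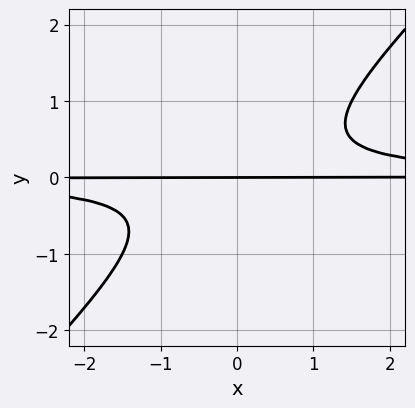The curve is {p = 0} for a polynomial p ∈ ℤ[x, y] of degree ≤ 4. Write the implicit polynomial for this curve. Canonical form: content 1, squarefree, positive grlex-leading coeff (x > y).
The degree is 3 — a generic line meets the curve in up to 3 points.
From the axis intercepts and sections: the visible x-axis segment lies entirely on the curve; one y-axis crossing is at y = 0.
Solving for integer coefficients yields p as stated.

2*x*y^2 - 2*y^3 - y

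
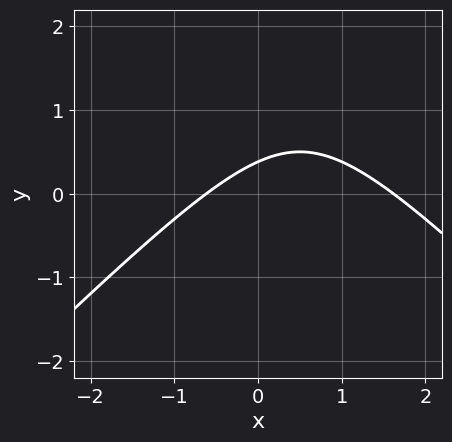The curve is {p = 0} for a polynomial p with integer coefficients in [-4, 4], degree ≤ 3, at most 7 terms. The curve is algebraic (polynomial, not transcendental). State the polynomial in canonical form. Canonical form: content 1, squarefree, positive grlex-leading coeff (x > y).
First, deg p = 2.
Finally, matching integer coefficients to the picture gives p.

x^2 - y^2 - x + 3*y - 1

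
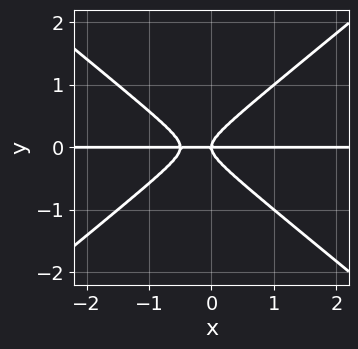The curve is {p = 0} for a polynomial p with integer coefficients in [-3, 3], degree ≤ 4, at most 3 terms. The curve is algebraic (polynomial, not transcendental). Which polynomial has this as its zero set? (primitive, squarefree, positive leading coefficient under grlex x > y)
2*x^2*y - 3*y^3 + x*y

(a) The degree is 3 — the shape is more complex than any degree-2 curve.
(b) Against the integer gridlines: it crosses the y-axis at the gridline y = 0; the visible x-axis segment lies entirely on the curve.
(c) Fitting integer coefficients to these (and the overall shape) gives p.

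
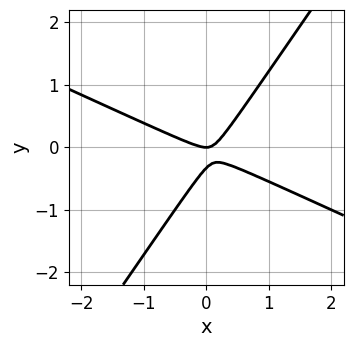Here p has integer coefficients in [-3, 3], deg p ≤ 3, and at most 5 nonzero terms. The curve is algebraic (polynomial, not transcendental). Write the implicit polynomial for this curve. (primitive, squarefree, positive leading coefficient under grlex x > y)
2*x^2 + 3*x*y - 3*y^2 - y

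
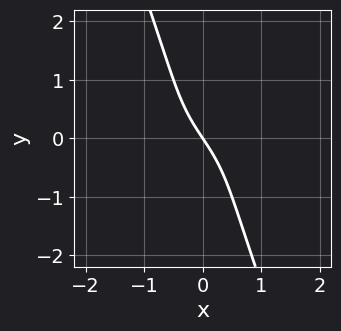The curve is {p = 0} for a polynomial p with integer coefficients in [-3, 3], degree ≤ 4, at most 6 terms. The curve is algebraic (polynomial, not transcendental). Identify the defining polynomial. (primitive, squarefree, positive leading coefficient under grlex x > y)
1. Degree: a generic line meets the curve in up to 3 points, so deg p = 3.
2. Checking where it meets the axes: it crosses the x-axis at the gridline x = 0; it crosses the y-axis at the gridline y = 0.
3. Assembling these constraints gives the stated polynomial.

2*x^2*y - 2*x*y^2 - y^3 - 3*x - 2*y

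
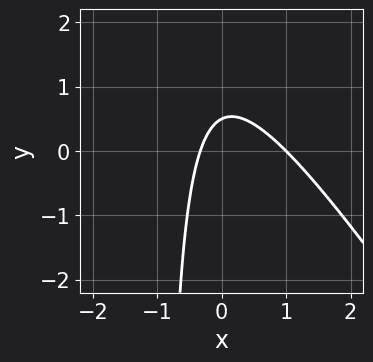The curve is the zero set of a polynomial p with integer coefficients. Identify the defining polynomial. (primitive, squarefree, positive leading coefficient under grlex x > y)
Degree: the shape is more complex than any degree-1 curve, so deg p = 2.
Against the integer gridlines: it crosses the x-axis at the gridline x = 1.
Matching integer coefficients to the picture gives p.

3*x^2 + 2*x*y - 2*x + 2*y - 1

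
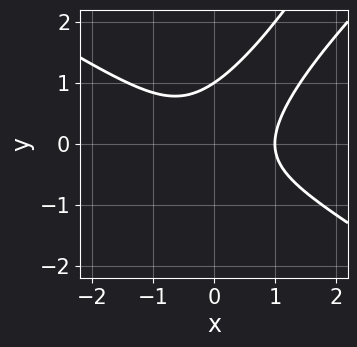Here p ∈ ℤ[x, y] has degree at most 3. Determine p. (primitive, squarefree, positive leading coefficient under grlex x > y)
x^3 - 2*x*y^2 + y^3 - 1

The degree is 3 — no degree-2 curve has this shape.
Checking where it meets the axes: one y-axis crossing is at y = 1; it crosses the x-axis at the gridline x = 1.
Fitting integer coefficients to these (and the overall shape) gives p.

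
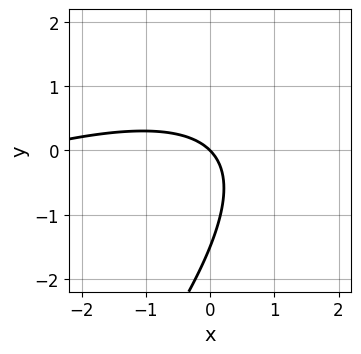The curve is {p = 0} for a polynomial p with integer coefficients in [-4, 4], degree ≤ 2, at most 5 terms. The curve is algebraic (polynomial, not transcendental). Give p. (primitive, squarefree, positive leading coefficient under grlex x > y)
x^2 - 3*x*y + 2*y^2 + 3*x + 3*y

1. deg p = 2. The shape is more complex than any degree-1 curve.
2. Observable constraints: it meets the y-axis at y = 0 (among the integer gridlines); one x-axis crossing is at x = 0.
3. The integer polynomial consistent with all of this is the stated p.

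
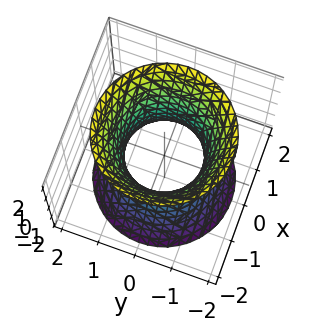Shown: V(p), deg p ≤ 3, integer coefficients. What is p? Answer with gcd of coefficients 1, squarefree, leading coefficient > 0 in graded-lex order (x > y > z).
2*x^2 + 2*y^2 - z^2 - 2

First, deg p = 2.
Then, symmetries: rotational symmetry about the z-axis ⇒ p depends on x, y only through x² + y².
Then, reading off the gridlines: no z-intercept at any integer in the box; among the integer gridlines, it crosses the x-axis at x ∈ {-1, 1}; the y-axis gridline crossings are at y ∈ {-1, 1}.
Finally, these observations pin down the coefficients.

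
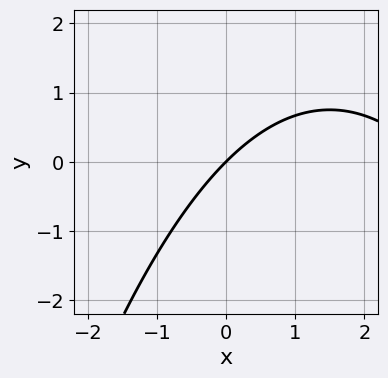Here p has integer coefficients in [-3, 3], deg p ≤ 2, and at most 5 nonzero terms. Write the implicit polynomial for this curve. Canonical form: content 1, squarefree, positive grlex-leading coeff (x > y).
x^2 - 3*x + 3*y

1. deg p = 2. No degree-1 curve has this shape.
2. From the axis intercepts and sections: it meets the y-axis at y = 0 (among the integer gridlines); it meets the x-axis at x = 0 (among the integer gridlines).
3. Putting this together gives p.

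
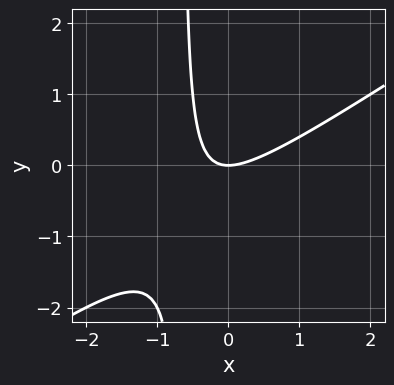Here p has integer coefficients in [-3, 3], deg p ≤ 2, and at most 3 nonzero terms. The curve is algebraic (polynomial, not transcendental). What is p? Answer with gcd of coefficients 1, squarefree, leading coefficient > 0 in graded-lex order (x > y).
2*x^2 - 3*x*y - 2*y

Degree: a generic line meets the curve in up to 2 points, so deg p = 2.
From the visible intercepts: it crosses the y-axis at the gridline y = 0; it crosses the x-axis at the gridline x = 0.
Putting this together gives p.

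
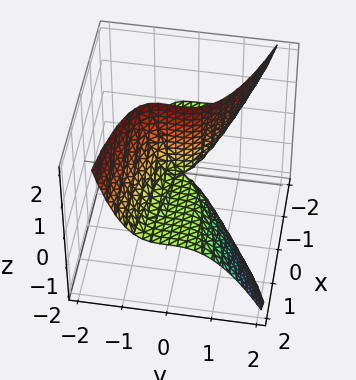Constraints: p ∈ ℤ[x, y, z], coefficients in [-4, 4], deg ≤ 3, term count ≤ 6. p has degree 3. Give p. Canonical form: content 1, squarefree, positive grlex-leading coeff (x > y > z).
1. The degree is 3 — the shape is more complex than any degree-2 surface.
2. Checking where it meets the axes: the visible z-axis segment lies entirely on the surface; one y-axis crossing is at y = 0; the visible x-axis segment lies entirely on the surface.
3. The integer polynomial consistent with all of this is the stated p.

x*y*z + 3*y^3 + y^2*z + 3*x*z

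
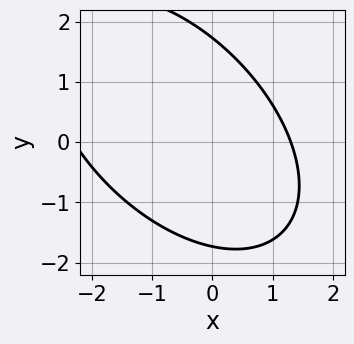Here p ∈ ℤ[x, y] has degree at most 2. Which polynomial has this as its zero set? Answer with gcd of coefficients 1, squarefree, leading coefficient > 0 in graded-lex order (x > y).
x^2 + x*y + y^2 + x - 3

(a) Degree: the shape is more complex than any degree-1 curve, so deg p = 2.
(b) The integer polynomial consistent with all of this is the stated p.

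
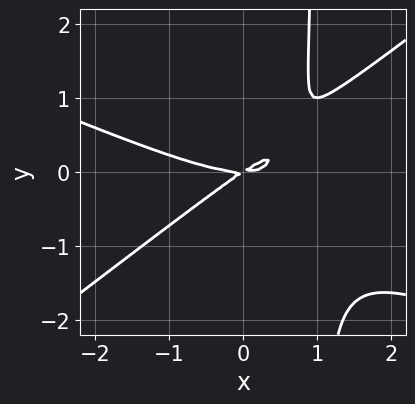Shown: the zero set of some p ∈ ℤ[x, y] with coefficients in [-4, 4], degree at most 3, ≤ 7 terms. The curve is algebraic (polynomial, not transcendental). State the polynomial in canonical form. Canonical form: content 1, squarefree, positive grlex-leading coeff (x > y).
x^3 + x^2*y - 3*x*y^2 - 2*x*y + 3*y^2

First, deg p = 3.
Next, checking where it meets the axes: one x-axis crossing is at x = 0; it crosses the y-axis at the gridline y = 0.
Finally, assembling these constraints gives the stated polynomial.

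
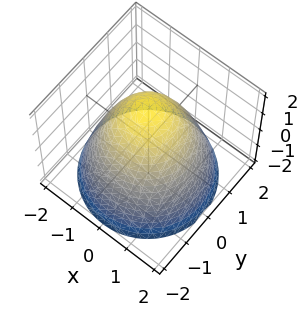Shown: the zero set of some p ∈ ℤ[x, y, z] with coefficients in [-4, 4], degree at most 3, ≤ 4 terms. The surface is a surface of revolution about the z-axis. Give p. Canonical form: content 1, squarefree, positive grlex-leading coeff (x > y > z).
(a) The degree is 2 — no degree-1 surface has this shape.
(b) By symmetry, the surface is invariant under rotation about z: p = q(x² + y², z).
(c) From the visible intercepts: a circular section at z = -1 has radius between 1 and 2; one z-axis crossing is at z = 2.
(d) Assembling these constraints gives the stated polynomial.

x^2 + y^2 + z - 2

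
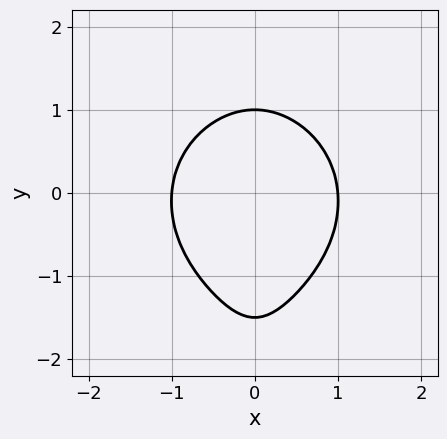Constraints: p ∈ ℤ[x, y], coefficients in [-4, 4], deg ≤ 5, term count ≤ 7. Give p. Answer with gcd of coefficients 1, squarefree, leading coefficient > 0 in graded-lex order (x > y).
3*x^4 + 3*x^2*y^2 + 2*y^2 + y - 3

(a) The degree is 4 — no degree-3 curve has this shape.
(b) Symmetries: it's symmetric under x → −x, forcing even powers of x.
(c) Observable constraints: the x-axis gridline crossings are at x ∈ {-1, 1}; it crosses the y-axis at the gridline y = 1.
(d) These observations pin down the coefficients.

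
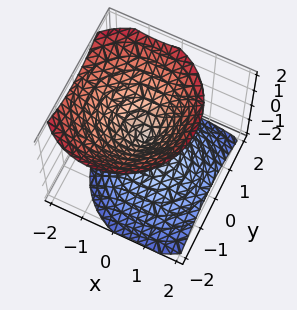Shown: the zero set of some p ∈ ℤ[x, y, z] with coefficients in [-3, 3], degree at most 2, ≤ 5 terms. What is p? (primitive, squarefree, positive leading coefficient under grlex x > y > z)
First, the picture has 2 separate pieces. Treating them together as one polynomial.
Next, degree: no degree-1 surface has this shape, so deg p = 2.
Then, from the axis intercepts and sections: it crosses the x-axis at the gridline x = 0; it meets the y-axis at y = 0 (among the integer gridlines); one z-axis crossing is at z = 0.
Finally, solving for integer coefficients yields p as stated.

3*x^2 + 2*x*z + 3*y^2 - 3*z^2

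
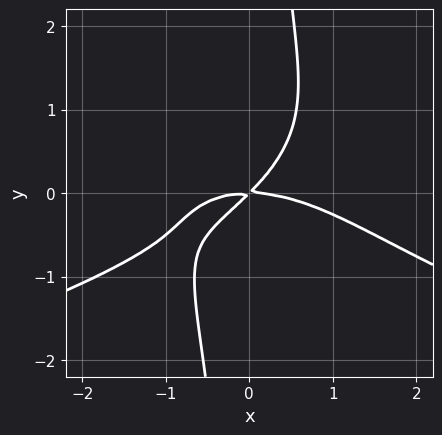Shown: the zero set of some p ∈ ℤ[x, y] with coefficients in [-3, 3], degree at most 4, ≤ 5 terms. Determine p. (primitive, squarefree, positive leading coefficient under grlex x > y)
2*x*y^3 + x^3 + 3*x*y - 3*y^2

(a) The degree is 4 — no degree-3 curve has this shape.
(b) Reading off the gridlines: it crosses the y-axis at the gridline y = 0; it crosses the x-axis at the gridline x = 0.
(c) The integer polynomial consistent with all of this is the stated p.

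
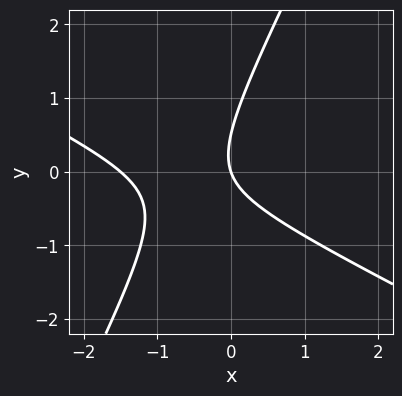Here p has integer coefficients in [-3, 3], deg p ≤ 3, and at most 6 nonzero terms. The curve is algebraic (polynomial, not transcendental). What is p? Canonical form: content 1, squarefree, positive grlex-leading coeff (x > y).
2*x^2 + 3*x*y - 2*y^2 + 3*x + y

(a) Degree: no degree-1 curve has this shape, so deg p = 2.
(b) Reading off the gridlines: it crosses the y-axis at the gridline y = 0; it meets the x-axis at x = 0 (among the integer gridlines).
(c) Assembling these constraints gives the stated polynomial.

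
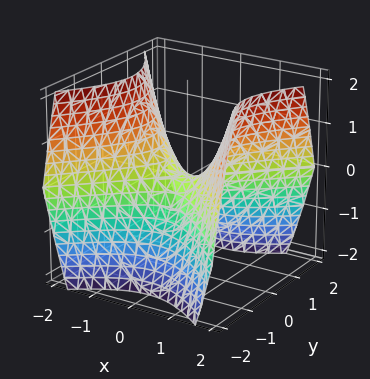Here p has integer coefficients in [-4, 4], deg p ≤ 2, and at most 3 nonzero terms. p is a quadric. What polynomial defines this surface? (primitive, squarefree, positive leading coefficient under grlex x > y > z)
First, degree: a saddle surface; a quadric, so deg p = 2.
Next, symmetries: mirror symmetry y ↦ −y ⇒ only even powers of y; it's symmetric under x → −x, forcing even powers of x.
Then, from the axis intercepts and sections: one x-axis crossing is at x = 0; it meets the y-axis at y = 0 (among the integer gridlines); it meets the z-axis at z = 0 (among the integer gridlines).
Finally, fitting integer coefficients to these (and the overall shape) gives p.

x^2 - y^2 - z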